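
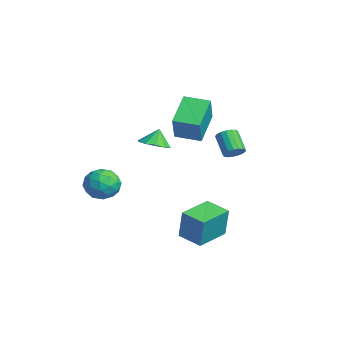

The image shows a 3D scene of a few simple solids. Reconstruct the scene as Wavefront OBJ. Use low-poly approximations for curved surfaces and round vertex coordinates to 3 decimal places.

v -0.94 -0.2 0.852
v -0.073 0.158 0.912
v -1.16 0.16 1.868
v -0.422 0.567 0.692
v -0.968 0.683 0.532
v -1.504 0.462 0.495
v -1.825 -0.013 0.594
v -1.807 -0.559 0.792
v -1.459 -0.968 1.013
v -0.912 -1.084 1.172
v -0.376 -0.862 1.209
v -0.056 -0.388 1.11
v 2.652 1.411 -3.746
v 3.002 1.48 -1.901
v 3.897 2.166 -4.011
v 4.247 2.236 -2.165
v 3.673 -0.316 -3.875
v 4.023 -0.246 -2.029
v 4.918 0.44 -4.139
v 5.268 0.509 -2.294
v 0.33 3.932 0.166
v 0.663 4.325 0.563
v -0.437 4.26 1.551
v -0.77 3.868 1.154
v 0.496 4.52 0.389
v -0.605 4.456 1.376
v 0.29 4.581 0.164
v -0.811 4.516 1.151
v 0.093 4.493 -0.061
v -1.007 4.429 0.926
v -0.049 4.277 -0.234
v -1.149 4.212 0.754
v -0.104 3.982 -0.315
v -1.205 3.917 0.673
v -0.06 3.675 -0.285
v -1.161 3.611 0.702
v 0.074 3.427 -0.153
v -1.027 3.363 0.835
v 0.266 3.295 0.053
v -0.835 3.231 1.04
v 0.473 3.309 0.285
v -0.628 3.245 1.272
v 0.648 3.466 0.49
v -0.453 3.401 1.477
v 0.749 3.729 0.62
v -0.351 3.665 1.607
v 0.755 4.039 0.647
v -0.346 3.975 1.634
v 0.444 0.492 1.921
v -0.944 1.574 3.049
v 1.273 1.731 1.754
v -0.115 2.812 2.882
v 1.395 0.068 3.498
v 0.007 1.149 4.626
v 2.224 1.306 3.331
v 0.836 2.388 4.459
v -0.97 -2.603 -0.819
v 0.061 -2.567 -1.214
v -1.381 -3.873 -2.006
v -0.35 -3.837 -2.401
v -0.54 -4.24 -1.391
v -0.286 -3.455 -0.657
v -1.034 -2.985 -2.563
v -0.78 -2.2 -1.829
v 0.021 -2.803 -2.292
v 0.326 -3.579 -1.568
v -1.646 -2.861 -1.652
v -1.341 -3.637 -0.928
v -0.419 -2.474 -0.912
v -0.901 -3.966 -2.308
v -1.013 -4.203 -1.714
v -0.408 -4.182 -1.946
v -0.622 -2.996 -0.585
v -0.017 -2.974 -0.817
v -0.37 -3.958 -0.921
v -1.303 -3.466 -2.403
v -0.698 -3.444 -2.635
v -0.912 -2.258 -1.274
v -0.307 -2.237 -1.506
v -0.95 -2.482 -2.299
v 0.164 -2.591 -1.778
v -0.078 -3.338 -2.476
v -0.479 -2.837 -2.571
v -0.33 -2.375 -2.139
v 0.343 -3.047 -1.352
v 0.102 -3.793 -2.05
v -0.01 -4.03 -1.456
v 0.139 -3.569 -1.025
v 0.32 -3.186 -1.986
v -1.422 -2.647 -1.17
v -1.663 -3.393 -1.868
v -1.459 -2.871 -2.195
v -1.31 -2.41 -1.764
v -1.242 -3.102 -0.744
v -1.484 -3.849 -1.442
v -0.99 -4.065 -1.081
v -0.841 -3.603 -0.649
v -1.64 -3.254 -1.234
f 2 1 4
f 2 4 3
f 4 1 5
f 4 5 3
f 5 1 6
f 5 6 3
f 6 1 7
f 6 7 3
f 7 1 8
f 7 8 3
f 8 1 9
f 8 9 3
f 9 1 10
f 9 10 3
f 10 1 11
f 10 11 3
f 11 1 12
f 11 12 3
f 12 1 2
f 12 2 3
f 14 16 13
f 17 14 13
f 13 16 15
f 15 17 13
f 14 20 16
f 18 14 17
f 18 20 14
f 16 20 15
f 19 17 15
f 15 20 19
f 19 18 17
f 20 18 19
f 22 21 25
f 22 25 23
f 23 25 26
f 23 26 24
f 25 21 27
f 25 27 26
f 26 27 28
f 26 28 24
f 27 21 29
f 27 29 28
f 28 29 30
f 28 30 24
f 29 21 31
f 29 31 30
f 30 31 32
f 30 32 24
f 31 21 33
f 31 33 32
f 32 33 34
f 32 34 24
f 33 21 35
f 33 35 34
f 34 35 36
f 34 36 24
f 35 21 37
f 35 37 36
f 36 37 38
f 36 38 24
f 37 21 39
f 37 39 38
f 38 39 40
f 38 40 24
f 39 21 41
f 39 41 40
f 40 41 42
f 40 42 24
f 41 21 43
f 41 43 42
f 42 43 44
f 42 44 24
f 43 21 45
f 43 45 44
f 44 45 46
f 44 46 24
f 45 21 47
f 45 47 46
f 46 47 48
f 46 48 24
f 47 21 22
f 47 22 48
f 48 22 23
f 48 23 24
f 50 52 49
f 53 50 49
f 49 52 51
f 51 53 49
f 50 56 52
f 54 50 53
f 54 56 50
f 52 56 51
f 55 53 51
f 51 56 55
f 55 54 53
f 56 54 55
f 57 94 73
f 94 68 97
f 73 97 62
f 94 97 73
f 57 73 69
f 73 62 74
f 69 74 58
f 73 74 69
f 57 69 78
f 69 58 79
f 78 79 64
f 69 79 78
f 57 78 90
f 78 64 93
f 90 93 67
f 78 93 90
f 57 90 94
f 90 67 98
f 94 98 68
f 90 98 94
f 58 74 85
f 74 62 88
f 85 88 66
f 74 88 85
f 62 97 75
f 97 68 96
f 75 96 61
f 97 96 75
f 68 98 95
f 98 67 91
f 95 91 59
f 98 91 95
f 67 93 92
f 93 64 80
f 92 80 63
f 93 80 92
f 64 79 84
f 79 58 81
f 84 81 65
f 79 81 84
f 60 86 72
f 86 66 87
f 72 87 61
f 86 87 72
f 60 72 70
f 72 61 71
f 70 71 59
f 72 71 70
f 60 70 77
f 70 59 76
f 77 76 63
f 70 76 77
f 60 77 82
f 77 63 83
f 82 83 65
f 77 83 82
f 60 82 86
f 82 65 89
f 86 89 66
f 82 89 86
f 61 87 75
f 87 66 88
f 75 88 62
f 87 88 75
f 59 71 95
f 71 61 96
f 95 96 68
f 71 96 95
f 63 76 92
f 76 59 91
f 92 91 67
f 76 91 92
f 65 83 84
f 83 63 80
f 84 80 64
f 83 80 84
f 66 89 85
f 89 65 81
f 85 81 58
f 89 81 85



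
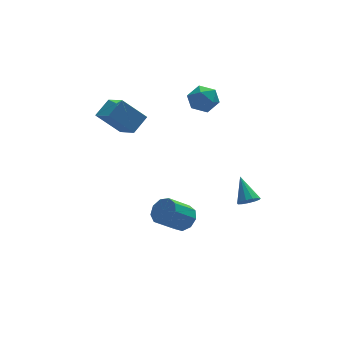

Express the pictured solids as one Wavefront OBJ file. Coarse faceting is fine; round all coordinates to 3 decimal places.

v 2.265 1.729 3.607
v 3.116 1.555 3.816
v 1.944 0.325 3.744
v 2.795 0.151 3.953
v 2.28 0.609 4.522
v 2.478 1.476 4.438
v 2.582 0.404 3.122
v 2.78 1.271 3.038
v 3.312 0.736 3.517
v 3.126 0.862 4.382
v 1.934 1.018 3.178
v 1.748 1.144 4.043
v 3.211 -4.184 -0.464
v 3.624 -3.894 -0.77
v 3.149 -3.036 0.544
v 3.331 -3.799 -0.895
v 3 -3.827 -0.884
v 2.736 -3.968 -0.739
v 2.623 -4.178 -0.508
v 2.696 -4.39 -0.262
v 2.933 -4.536 -0.081
v 3.259 -4.571 -0.021
v 3.569 -4.483 -0.103
v 3.765 -4.3 -0.299
v 3.786 -4.08 -0.547
v 0.759 -1.528 -3.094
v 1.17 -1.142 -2.513
v 0.012 -1.485 -1.465
v -0.399 -1.872 -2.046
v 0.831 -0.788 -2.772
v -0.328 -1.132 -1.724
v 0.458 -0.781 -3.182
v -0.7 -1.125 -2.134
v 0.227 -1.124 -3.551
v -0.932 -1.467 -2.503
v 0.244 -1.656 -3.706
v -0.915 -1.999 -2.658
v 0.503 -2.128 -3.575
v -0.656 -2.471 -2.526
v 0.881 -2.319 -3.218
v -0.278 -2.663 -2.17
v 1.203 -2.141 -2.804
v 0.044 -2.484 -1.756
v 1.317 -1.676 -2.526
v 0.158 -2.019 -1.477
v -1.557 1.681 1.665
v -1.214 0.372 2.379
v -2.723 2.044 2.89
v -2.38 0.736 3.605
v -0.72 2.244 2.295
v -0.377 0.936 3.01
v -1.886 2.608 3.521
v -1.543 1.299 4.235
f 1 12 6
f 1 6 2
f 1 2 8
f 1 8 11
f 1 11 12
f 2 6 10
f 6 12 5
f 12 11 3
f 11 8 7
f 8 2 9
f 4 10 5
f 4 5 3
f 4 3 7
f 4 7 9
f 4 9 10
f 5 10 6
f 3 5 12
f 7 3 11
f 9 7 8
f 10 9 2
f 14 13 16
f 14 16 15
f 16 13 17
f 16 17 15
f 17 13 18
f 17 18 15
f 18 13 19
f 18 19 15
f 19 13 20
f 19 20 15
f 20 13 21
f 20 21 15
f 21 13 22
f 21 22 15
f 22 13 23
f 22 23 15
f 23 13 24
f 23 24 15
f 24 13 25
f 24 25 15
f 25 13 14
f 25 14 15
f 27 26 30
f 27 30 28
f 28 30 31
f 28 31 29
f 30 26 32
f 30 32 31
f 31 32 33
f 31 33 29
f 32 26 34
f 32 34 33
f 33 34 35
f 33 35 29
f 34 26 36
f 34 36 35
f 35 36 37
f 35 37 29
f 36 26 38
f 36 38 37
f 37 38 39
f 37 39 29
f 38 26 40
f 38 40 39
f 39 40 41
f 39 41 29
f 40 26 42
f 40 42 41
f 41 42 43
f 41 43 29
f 42 26 44
f 42 44 43
f 43 44 45
f 43 45 29
f 44 26 27
f 44 27 45
f 45 27 28
f 45 28 29
f 47 49 46
f 50 47 46
f 46 49 48
f 48 50 46
f 47 53 49
f 51 47 50
f 51 53 47
f 49 53 48
f 52 50 48
f 48 53 52
f 52 51 50
f 53 51 52



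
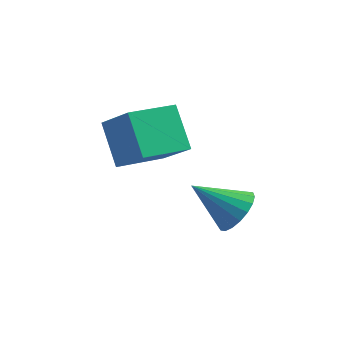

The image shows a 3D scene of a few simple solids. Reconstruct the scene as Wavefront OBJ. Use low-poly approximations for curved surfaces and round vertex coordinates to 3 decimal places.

v 3.382 3.064 -2.404
v 3.907 2.885 -1.787
v 2.058 2.796 -1.356
v 3.861 3.25 -1.752
v 3.719 3.578 -1.847
v 3.511 3.804 -2.052
v 3.278 3.884 -2.327
v 3.065 3.801 -2.617
v 2.915 3.572 -2.865
v 2.857 3.243 -3.022
v 2.903 2.878 -3.056
v 3.045 2.55 -2.962
v 3.253 2.324 -2.757
v 3.486 2.244 -2.482
v 3.699 2.327 -2.192
v 3.85 2.556 -1.944
v 0.029 1.987 -0.41
v -0.715 2.849 0.77
v 1.048 3.276 -0.71
v 0.304 4.138 0.471
v 1.056 1.422 0.649
v 0.312 2.284 1.83
v 2.075 2.711 0.35
v 1.331 3.573 1.53
f 2 1 4
f 2 4 3
f 4 1 5
f 4 5 3
f 5 1 6
f 5 6 3
f 6 1 7
f 6 7 3
f 7 1 8
f 7 8 3
f 8 1 9
f 8 9 3
f 9 1 10
f 9 10 3
f 10 1 11
f 10 11 3
f 11 1 12
f 11 12 3
f 12 1 13
f 12 13 3
f 13 1 14
f 13 14 3
f 14 1 15
f 14 15 3
f 15 1 16
f 15 16 3
f 16 1 2
f 16 2 3
f 18 20 17
f 21 18 17
f 17 20 19
f 19 21 17
f 18 24 20
f 22 18 21
f 22 24 18
f 20 24 19
f 23 21 19
f 19 24 23
f 23 22 21
f 24 22 23



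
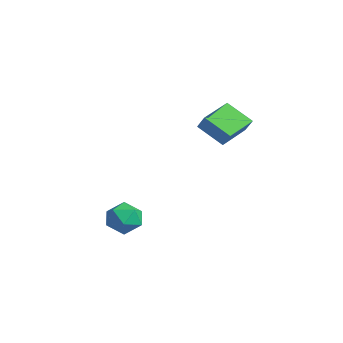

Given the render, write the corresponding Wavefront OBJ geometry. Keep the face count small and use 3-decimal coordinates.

v 3.828 -1.683 -1.304
v 4.484 -2.383 -0.779
v 3.256 -2.997 -2.341
v 3.912 -3.697 -1.816
v 3.046 -3.27 -1.303
v 3.399 -2.457 -0.662
v 4.341 -2.923 -2.458
v 4.694 -2.11 -1.817
v 4.801 -3.149 -1.492
v 4 -3.364 -0.778
v 3.74 -2.016 -2.342
v 2.939 -2.231 -1.628
v 3.611 3.036 2.384
v 2.373 2.209 3.396
v 2.841 4.774 2.863
v 1.604 3.947 3.875
v 4.276 3.093 3.245
v 3.039 2.266 4.257
v 3.507 4.831 3.724
v 2.269 4.004 4.736
f 1 12 6
f 1 6 2
f 1 2 8
f 1 8 11
f 1 11 12
f 2 6 10
f 6 12 5
f 12 11 3
f 11 8 7
f 8 2 9
f 4 10 5
f 4 5 3
f 4 3 7
f 4 7 9
f 4 9 10
f 5 10 6
f 3 5 12
f 7 3 11
f 9 7 8
f 10 9 2
f 14 16 13
f 17 14 13
f 13 16 15
f 15 17 13
f 14 20 16
f 18 14 17
f 18 20 14
f 16 20 15
f 19 17 15
f 15 20 19
f 19 18 17
f 20 18 19



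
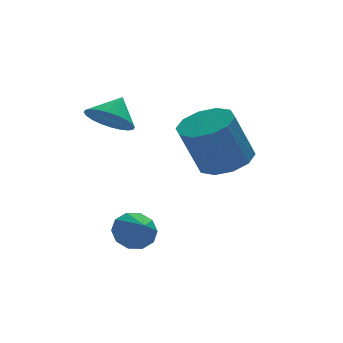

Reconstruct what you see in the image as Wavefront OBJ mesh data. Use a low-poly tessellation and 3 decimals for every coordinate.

v -3.988 -0.237 -3.873
v -3.279 0.016 -3.601
v -3.912 -1.103 -3.267
v -3.631 0.194 -3.302
v -4.119 0.208 -3.222
v -4.556 0.052 -3.39
v -4.777 -0.215 -3.744
v -4.696 -0.49 -4.146
v -4.345 -0.669 -4.445
v -3.857 -0.682 -4.525
v -3.419 -0.526 -4.356
v -3.199 -0.259 -4.003
v -3.744 3.312 -0.103
v -3.22 3.731 -0.776
v -3.096 3.828 0.723
v -3.487 3.983 -0.724
v -3.792 4.134 -0.578
v -4.091 4.159 -0.359
v -4.336 4.055 -0.102
v -4.492 3.839 0.156
v -4.533 3.542 0.374
v -4.455 3.21 0.519
v -4.268 2.894 0.57
v -4.002 2.641 0.518
v -3.696 2.491 0.372
v -3.398 2.466 0.153
v -3.153 2.569 -0.104
v -2.997 2.786 -0.362
v -2.955 3.083 -0.58
v -3.034 3.415 -0.725
v -0.062 1.705 -1.875
v 0.621 2.454 -1.532
v -0.194 2.324 0.377
v -0.878 1.575 0.035
v 0.074 2.758 -1.745
v -0.741 2.628 0.164
v -0.525 2.661 -2.007
v -1.34 2.531 -0.098
v -0.947 2.198 -2.219
v -1.763 2.068 -0.31
v -1.032 1.547 -2.299
v -1.847 1.417 -0.39
v -0.746 0.956 -2.217
v -1.561 0.826 -0.308
v -0.199 0.652 -2.004
v -1.014 0.522 -0.095
v 0.4 0.749 -1.742
v -0.415 0.619 0.167
v 0.823 1.212 -1.53
v 0.007 1.082 0.379
v 0.907 1.863 -1.45
v 0.092 1.733 0.459
f 2 1 4
f 2 4 3
f 4 1 5
f 4 5 3
f 5 1 6
f 5 6 3
f 6 1 7
f 6 7 3
f 7 1 8
f 7 8 3
f 8 1 9
f 8 9 3
f 9 1 10
f 9 10 3
f 10 1 11
f 10 11 3
f 11 1 12
f 11 12 3
f 12 1 2
f 12 2 3
f 14 13 16
f 14 16 15
f 16 13 17
f 16 17 15
f 17 13 18
f 17 18 15
f 18 13 19
f 18 19 15
f 19 13 20
f 19 20 15
f 20 13 21
f 20 21 15
f 21 13 22
f 21 22 15
f 22 13 23
f 22 23 15
f 23 13 24
f 23 24 15
f 24 13 25
f 24 25 15
f 25 13 26
f 25 26 15
f 26 13 27
f 26 27 15
f 27 13 28
f 27 28 15
f 28 13 29
f 28 29 15
f 29 13 30
f 29 30 15
f 30 13 14
f 30 14 15
f 32 31 35
f 32 35 33
f 33 35 36
f 33 36 34
f 35 31 37
f 35 37 36
f 36 37 38
f 36 38 34
f 37 31 39
f 37 39 38
f 38 39 40
f 38 40 34
f 39 31 41
f 39 41 40
f 40 41 42
f 40 42 34
f 41 31 43
f 41 43 42
f 42 43 44
f 42 44 34
f 43 31 45
f 43 45 44
f 44 45 46
f 44 46 34
f 45 31 47
f 45 47 46
f 46 47 48
f 46 48 34
f 47 31 49
f 47 49 48
f 48 49 50
f 48 50 34
f 49 31 51
f 49 51 50
f 50 51 52
f 50 52 34
f 51 31 32
f 51 32 52
f 52 32 33
f 52 33 34



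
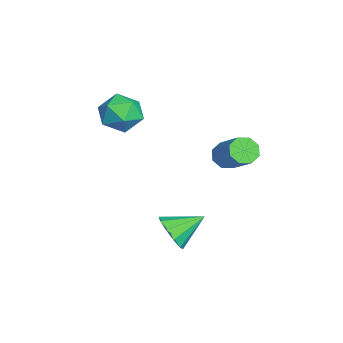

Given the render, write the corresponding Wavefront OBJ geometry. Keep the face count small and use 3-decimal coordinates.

v -4.673 -1.763 2.542
v -3.58 -1.54 2.022
v -4.36 -3.72 2.358
v -3.267 -3.497 1.838
v -3.443 -3.25 3.031
v -3.637 -2.041 3.144
v -4.303 -3.219 1.236
v -4.497 -2.01 1.349
v -3.352 -2.439 1.215
v -2.82 -2.459 2.324
v -5.12 -2.801 2.056
v -4.588 -2.821 3.165
v 1.635 -0.351 -2.425
v 2.366 -0.58 -1.692
v 1.265 1.191 -1.575
v 2.659 -0.245 -2.172
v 2.562 0.05 -2.749
v 2.11 0.191 -3.202
v 1.477 0.125 -3.359
v 0.905 -0.123 -3.158
v 0.612 -0.458 -2.678
v 0.709 -0.753 -2.101
v 1.161 -0.894 -1.648
v 1.794 -0.828 -1.491
v 0.179 2.213 1.821
v 0.722 1.954 1.339
v 2.163 2.669 2.577
v 1.621 2.927 3.059
v 0.554 2.506 1.215
v 1.996 3.22 2.454
v 0.168 2.885 1.446
v 1.609 3.6 2.685
v -0.212 2.871 1.897
v 1.229 3.586 3.135
v -0.363 2.471 2.303
v 1.078 3.186 3.541
v -0.196 1.92 2.426
v 1.246 2.634 3.665
v 0.191 1.54 2.195
v 1.632 2.255 3.434
v 0.571 1.554 1.745
v 2.012 2.269 2.983
f 1 12 6
f 1 6 2
f 1 2 8
f 1 8 11
f 1 11 12
f 2 6 10
f 6 12 5
f 12 11 3
f 11 8 7
f 8 2 9
f 4 10 5
f 4 5 3
f 4 3 7
f 4 7 9
f 4 9 10
f 5 10 6
f 3 5 12
f 7 3 11
f 9 7 8
f 10 9 2
f 14 13 16
f 14 16 15
f 16 13 17
f 16 17 15
f 17 13 18
f 17 18 15
f 18 13 19
f 18 19 15
f 19 13 20
f 19 20 15
f 20 13 21
f 20 21 15
f 21 13 22
f 21 22 15
f 22 13 23
f 22 23 15
f 23 13 24
f 23 24 15
f 24 13 14
f 24 14 15
f 26 25 29
f 26 29 27
f 27 29 30
f 27 30 28
f 29 25 31
f 29 31 30
f 30 31 32
f 30 32 28
f 31 25 33
f 31 33 32
f 32 33 34
f 32 34 28
f 33 25 35
f 33 35 34
f 34 35 36
f 34 36 28
f 35 25 37
f 35 37 36
f 36 37 38
f 36 38 28
f 37 25 39
f 37 39 38
f 38 39 40
f 38 40 28
f 39 25 41
f 39 41 40
f 40 41 42
f 40 42 28
f 41 25 26
f 41 26 42
f 42 26 27
f 42 27 28



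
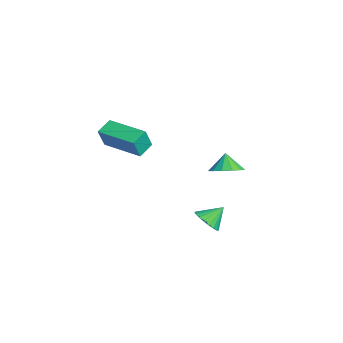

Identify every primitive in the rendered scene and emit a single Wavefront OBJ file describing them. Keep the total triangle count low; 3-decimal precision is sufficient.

v 3.394 0.544 -3.787
v 3.998 0.227 -3.349
v 3.286 1.436 -2.993
v 4.163 0.433 -3.558
v 4.196 0.658 -3.807
v 4.09 0.863 -4.052
v 3.863 1.013 -4.251
v 3.556 1.082 -4.37
v 3.22 1.058 -4.389
v 2.915 0.944 -4.303
v 2.692 0.762 -4.128
v 2.591 0.542 -3.894
v 2.629 0.322 -3.642
v 2.799 0.14 -3.415
v 3.071 0.028 -3.252
v 3.4 0.006 -3.182
v 3.728 0.076 -3.216
v 3.072 -4.373 2.235
v 3.35 -4.745 3.33
v 2.545 -3.675 2.605
v 2.823 -4.047 3.701
v 4.797 -3.073 2.239
v 5.075 -3.445 3.335
v 4.27 -2.375 2.61
v 4.548 -2.747 3.705
v 0.381 2.432 -2.274
v 1.053 2.981 -1.939
v -0.161 2.528 -1.346
v 0.707 3.297 -2.174
v 0.258 3.339 -2.44
v -0.152 3.093 -2.654
v -0.393 2.637 -2.748
v -0.388 2.116 -2.691
v -0.139 1.695 -2.502
v 0.275 1.509 -2.241
v 0.723 1.615 -1.99
v 1.062 1.981 -1.83
v 1.185 2.49 -1.811
f 2 1 4
f 2 4 3
f 4 1 5
f 4 5 3
f 5 1 6
f 5 6 3
f 6 1 7
f 6 7 3
f 7 1 8
f 7 8 3
f 8 1 9
f 8 9 3
f 9 1 10
f 9 10 3
f 10 1 11
f 10 11 3
f 11 1 12
f 11 12 3
f 12 1 13
f 12 13 3
f 13 1 14
f 13 14 3
f 14 1 15
f 14 15 3
f 15 1 16
f 15 16 3
f 16 1 17
f 16 17 3
f 17 1 2
f 17 2 3
f 19 21 18
f 22 19 18
f 18 21 20
f 20 22 18
f 19 25 21
f 23 19 22
f 23 25 19
f 21 25 20
f 24 22 20
f 20 25 24
f 24 23 22
f 25 23 24
f 27 26 29
f 27 29 28
f 29 26 30
f 29 30 28
f 30 26 31
f 30 31 28
f 31 26 32
f 31 32 28
f 32 26 33
f 32 33 28
f 33 26 34
f 33 34 28
f 34 26 35
f 34 35 28
f 35 26 36
f 35 36 28
f 36 26 37
f 36 37 28
f 37 26 38
f 37 38 28
f 38 26 27
f 38 27 28



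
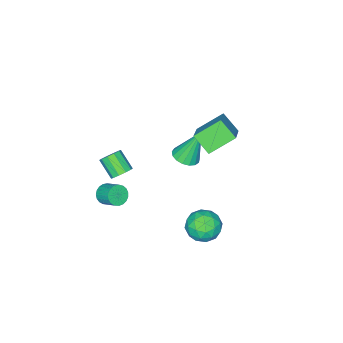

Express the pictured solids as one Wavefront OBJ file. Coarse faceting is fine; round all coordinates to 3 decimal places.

v 0.143 -2.221 0.321
v 0.585 -1.991 0.672
v 0.44 -2.928 1.47
v -0.003 -3.159 1.119
v 0.258 -1.843 0.785
v 0.112 -2.78 1.584
v -0.114 -1.84 0.722
v -0.259 -2.777 1.52
v -0.387 -1.982 0.505
v -0.533 -2.92 1.303
v -0.458 -2.216 0.217
v -0.604 -3.153 1.016
v -0.3 -2.452 -0.03
v -0.445 -3.389 0.768
v 0.028 -2.6 -0.144
v -0.118 -3.537 0.655
v 0.399 -2.603 -0.08
v 0.254 -3.54 0.718
v 0.673 -2.46 0.137
v 0.527 -3.398 0.935
v 0.744 -2.227 0.424
v 0.598 -3.164 1.223
v -1.002 3.302 -0.79
v -0.017 3.232 -0.843
v -1.143 1.928 -1.597
v -0.158 1.858 -1.65
v -0.615 1.75 -0.781
v -0.528 2.599 -0.282
v -0.632 2.561 -2.158
v -0.545 3.41 -1.659
v 0.211 2.774 -1.689
v 0.222 2.273 -0.837
v -1.382 2.887 -1.603
v -1.371 2.386 -0.751
v -0.497 3.387 -0.745
v -0.663 1.773 -1.695
v -0.932 1.709 -1.183
v -0.353 1.668 -1.215
v -0.797 3.015 -0.416
v -0.218 2.974 -0.447
v -0.57 2.103 -0.41
v -0.942 2.186 -1.993
v -0.363 2.145 -2.024
v -0.807 3.492 -1.225
v -0.228 3.451 -1.257
v -0.59 3.057 -2.03
v 0.216 3.077 -1.274
v 0.133 2.27 -1.749
v -0.146 2.683 -2.047
v -0.094 3.182 -1.754
v 0.222 2.782 -0.774
v 0.139 1.975 -1.248
v -0.13 1.911 -0.737
v -0.078 2.41 -0.444
v 0.356 2.513 -1.271
v -1.299 3.185 -1.192
v -1.382 2.378 -1.666
v -1.082 2.75 -1.996
v -1.03 3.249 -1.703
v -1.293 2.89 -0.691
v -1.376 2.083 -1.166
v -1.066 1.978 -0.686
v -1.014 2.477 -0.393
v -1.516 2.647 -1.169
v -4.373 0.515 3.784
v -3.049 1.466 4.835
v -4.408 1.478 2.956
v -3.084 2.429 4.007
v -3.176 -0.189 2.913
v -1.852 0.762 3.964
v -3.211 0.774 2.085
v -1.887 1.725 3.136
v -3.613 -1.299 -0.454
v -3.221 -1.901 -0.177
v -4.207 -0.781 1.514
v -2.974 -1.627 -0.175
v -2.874 -1.278 -0.236
v -2.943 -0.934 -0.348
v -3.166 -0.673 -0.484
v -3.49 -0.556 -0.613
v -3.843 -0.609 -0.705
v -4.143 -0.82 -0.74
v -4.321 -1.141 -0.71
v -4.338 -1.498 -0.621
v -4.188 -1.81 -0.493
v -3.906 -2.004 -0.357
v -3.557 -2.037 -0.243
v -0.364 -3.882 -3.016
v -0.117 -3.583 -3.512
v -0.048 -2.659 -2.92
v -0.296 -2.958 -2.424
v -0.374 -3.542 -3.546
v -0.305 -2.618 -2.954
v -0.629 -3.56 -3.489
v -0.56 -2.636 -2.897
v -0.838 -3.634 -3.349
v -0.769 -2.709 -2.757
v -0.965 -3.75 -3.152
v -0.896 -2.826 -2.56
v -0.989 -3.89 -2.932
v -0.92 -2.965 -2.34
v -0.904 -4.028 -2.726
v -0.835 -3.103 -2.134
v -0.727 -4.141 -2.57
v -0.658 -3.216 -1.978
v -0.486 -4.209 -2.491
v -0.417 -3.284 -1.899
v -0.225 -4.221 -2.503
v -0.156 -3.296 -1.911
v 0.013 -4.174 -2.604
v 0.081 -3.249 -2.012
v 0.185 -4.077 -2.776
v 0.254 -3.152 -2.184
v 0.262 -3.946 -2.989
v 0.331 -3.021 -2.398
v 0.231 -3.804 -3.207
v 0.3 -2.879 -2.616
v 0.097 -3.676 -3.392
v 0.166 -2.751 -2.8
f 2 1 5
f 2 5 3
f 3 5 6
f 3 6 4
f 5 1 7
f 5 7 6
f 6 7 8
f 6 8 4
f 7 1 9
f 7 9 8
f 8 9 10
f 8 10 4
f 9 1 11
f 9 11 10
f 10 11 12
f 10 12 4
f 11 1 13
f 11 13 12
f 12 13 14
f 12 14 4
f 13 1 15
f 13 15 14
f 14 15 16
f 14 16 4
f 15 1 17
f 15 17 16
f 16 17 18
f 16 18 4
f 17 1 19
f 17 19 18
f 18 19 20
f 18 20 4
f 19 1 21
f 19 21 20
f 20 21 22
f 20 22 4
f 21 1 2
f 21 2 22
f 22 2 3
f 22 3 4
f 23 60 39
f 60 34 63
f 39 63 28
f 60 63 39
f 23 39 35
f 39 28 40
f 35 40 24
f 39 40 35
f 23 35 44
f 35 24 45
f 44 45 30
f 35 45 44
f 23 44 56
f 44 30 59
f 56 59 33
f 44 59 56
f 23 56 60
f 56 33 64
f 60 64 34
f 56 64 60
f 24 40 51
f 40 28 54
f 51 54 32
f 40 54 51
f 28 63 41
f 63 34 62
f 41 62 27
f 63 62 41
f 34 64 61
f 64 33 57
f 61 57 25
f 64 57 61
f 33 59 58
f 59 30 46
f 58 46 29
f 59 46 58
f 30 45 50
f 45 24 47
f 50 47 31
f 45 47 50
f 26 52 38
f 52 32 53
f 38 53 27
f 52 53 38
f 26 38 36
f 38 27 37
f 36 37 25
f 38 37 36
f 26 36 43
f 36 25 42
f 43 42 29
f 36 42 43
f 26 43 48
f 43 29 49
f 48 49 31
f 43 49 48
f 26 48 52
f 48 31 55
f 52 55 32
f 48 55 52
f 27 53 41
f 53 32 54
f 41 54 28
f 53 54 41
f 25 37 61
f 37 27 62
f 61 62 34
f 37 62 61
f 29 42 58
f 42 25 57
f 58 57 33
f 42 57 58
f 31 49 50
f 49 29 46
f 50 46 30
f 49 46 50
f 32 55 51
f 55 31 47
f 51 47 24
f 55 47 51
f 66 68 65
f 69 66 65
f 65 68 67
f 67 69 65
f 66 72 68
f 70 66 69
f 70 72 66
f 68 72 67
f 71 69 67
f 67 72 71
f 71 70 69
f 72 70 71
f 74 73 76
f 74 76 75
f 76 73 77
f 76 77 75
f 77 73 78
f 77 78 75
f 78 73 79
f 78 79 75
f 79 73 80
f 79 80 75
f 80 73 81
f 80 81 75
f 81 73 82
f 81 82 75
f 82 73 83
f 82 83 75
f 83 73 84
f 83 84 75
f 84 73 85
f 84 85 75
f 85 73 86
f 85 86 75
f 86 73 87
f 86 87 75
f 87 73 74
f 87 74 75
f 89 88 92
f 89 92 90
f 90 92 93
f 90 93 91
f 92 88 94
f 92 94 93
f 93 94 95
f 93 95 91
f 94 88 96
f 94 96 95
f 95 96 97
f 95 97 91
f 96 88 98
f 96 98 97
f 97 98 99
f 97 99 91
f 98 88 100
f 98 100 99
f 99 100 101
f 99 101 91
f 100 88 102
f 100 102 101
f 101 102 103
f 101 103 91
f 102 88 104
f 102 104 103
f 103 104 105
f 103 105 91
f 104 88 106
f 104 106 105
f 105 106 107
f 105 107 91
f 106 88 108
f 106 108 107
f 107 108 109
f 107 109 91
f 108 88 110
f 108 110 109
f 109 110 111
f 109 111 91
f 110 88 112
f 110 112 111
f 111 112 113
f 111 113 91
f 112 88 114
f 112 114 113
f 113 114 115
f 113 115 91
f 114 88 116
f 114 116 115
f 115 116 117
f 115 117 91
f 116 88 118
f 116 118 117
f 117 118 119
f 117 119 91
f 118 88 89
f 118 89 119
f 119 89 90
f 119 90 91



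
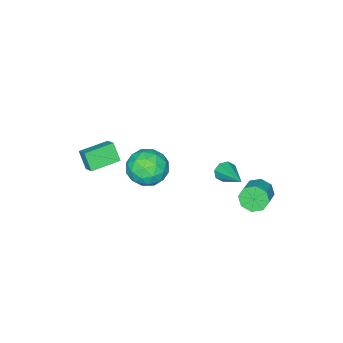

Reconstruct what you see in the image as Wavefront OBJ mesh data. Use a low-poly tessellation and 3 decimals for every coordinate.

v 2.079 -2.877 -0.873
v 1.936 -3.468 0.067
v 2.352 -2.214 -0.416
v 2.209 -2.805 0.525
v 3.571 -3.415 -0.985
v 3.428 -4.006 -0.044
v 3.844 -2.752 -0.527
v 3.701 -3.343 0.413
v 3.619 1.214 0.849
v 4.249 0.963 1.733
v 2.371 0.037 1.407
v 3.001 -0.214 2.291
v 2.52 0.789 2.215
v 3.292 1.516 1.871
v 3.328 -0.516 1.269
v 4.1 0.211 0.925
v 4.07 -0.106 1.993
v 3.571 0.701 2.578
v 3.049 0.299 0.562
v 2.55 1.106 1.147
v 4.044 1.192 1.243
v 2.576 -0.192 1.897
v 2.294 0.398 1.853
v 2.664 0.25 2.373
v 3.481 1.517 1.323
v 3.851 1.369 1.843
v 2.835 1.267 2.126
v 2.769 -0.369 1.297
v 3.139 -0.517 1.817
v 3.956 0.75 0.767
v 4.326 0.602 1.287
v 3.785 -0.267 1.014
v 4.309 0.416 1.915
v 3.575 -0.276 2.242
v 3.768 -0.453 1.641
v 4.221 -0.026 1.439
v 4.015 0.89 2.258
v 3.282 0.199 2.586
v 2.999 0.788 2.542
v 3.452 1.215 2.339
v 3.91 0.262 2.411
v 3.338 0.801 0.554
v 2.605 0.11 0.882
v 3.168 -0.215 0.801
v 3.621 0.212 0.598
v 3.045 1.276 0.898
v 2.311 0.584 1.225
v 2.399 1.026 1.701
v 2.852 1.453 1.499
v 2.71 0.738 0.729
v -1.047 1.681 -1.236
v -0.73 1.798 -1.744
v -0.293 3.339 -0.384
v -1.154 1.994 -1.749
v -1.515 2.006 -1.453
v -1.602 1.828 -1.03
v -1.364 1.564 -0.728
v -0.94 1.369 -0.723
v -0.578 1.357 -1.019
v -0.491 1.535 -1.441
v -2.165 2.948 -2.885
v -1.686 2.549 -3.371
v -0.597 3.113 -2.761
v -1.075 3.512 -2.275
v -1.842 3.089 -3.592
v -0.753 3.654 -2.982
v -2.187 3.547 -3.399
v -1.098 4.111 -2.789
v -2.519 3.654 -2.905
v -1.43 4.218 -2.295
v -2.643 3.347 -2.399
v -1.554 3.911 -1.789
v -2.487 2.806 -2.178
v -1.398 3.371 -1.568
v -2.142 2.349 -2.371
v -1.053 2.913 -1.761
v -1.81 2.242 -2.865
v -0.721 2.806 -2.255
f 2 4 1
f 5 2 1
f 1 4 3
f 3 5 1
f 2 8 4
f 6 2 5
f 6 8 2
f 4 8 3
f 7 5 3
f 3 8 7
f 7 6 5
f 8 6 7
f 9 46 25
f 46 20 49
f 25 49 14
f 46 49 25
f 9 25 21
f 25 14 26
f 21 26 10
f 25 26 21
f 9 21 30
f 21 10 31
f 30 31 16
f 21 31 30
f 9 30 42
f 30 16 45
f 42 45 19
f 30 45 42
f 9 42 46
f 42 19 50
f 46 50 20
f 42 50 46
f 10 26 37
f 26 14 40
f 37 40 18
f 26 40 37
f 14 49 27
f 49 20 48
f 27 48 13
f 49 48 27
f 20 50 47
f 50 19 43
f 47 43 11
f 50 43 47
f 19 45 44
f 45 16 32
f 44 32 15
f 45 32 44
f 16 31 36
f 31 10 33
f 36 33 17
f 31 33 36
f 12 38 24
f 38 18 39
f 24 39 13
f 38 39 24
f 12 24 22
f 24 13 23
f 22 23 11
f 24 23 22
f 12 22 29
f 22 11 28
f 29 28 15
f 22 28 29
f 12 29 34
f 29 15 35
f 34 35 17
f 29 35 34
f 12 34 38
f 34 17 41
f 38 41 18
f 34 41 38
f 13 39 27
f 39 18 40
f 27 40 14
f 39 40 27
f 11 23 47
f 23 13 48
f 47 48 20
f 23 48 47
f 15 28 44
f 28 11 43
f 44 43 19
f 28 43 44
f 17 35 36
f 35 15 32
f 36 32 16
f 35 32 36
f 18 41 37
f 41 17 33
f 37 33 10
f 41 33 37
f 52 51 54
f 52 54 53
f 54 51 55
f 54 55 53
f 55 51 56
f 55 56 53
f 56 51 57
f 56 57 53
f 57 51 58
f 57 58 53
f 58 51 59
f 58 59 53
f 59 51 60
f 59 60 53
f 60 51 52
f 60 52 53
f 62 61 65
f 62 65 63
f 63 65 66
f 63 66 64
f 65 61 67
f 65 67 66
f 66 67 68
f 66 68 64
f 67 61 69
f 67 69 68
f 68 69 70
f 68 70 64
f 69 61 71
f 69 71 70
f 70 71 72
f 70 72 64
f 71 61 73
f 71 73 72
f 72 73 74
f 72 74 64
f 73 61 75
f 73 75 74
f 74 75 76
f 74 76 64
f 75 61 77
f 75 77 76
f 76 77 78
f 76 78 64
f 77 61 62
f 77 62 78
f 78 62 63
f 78 63 64



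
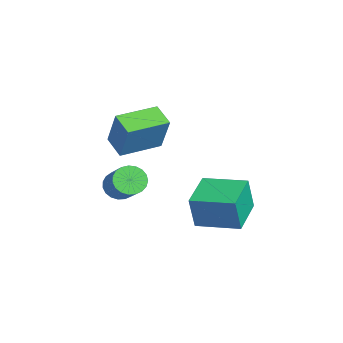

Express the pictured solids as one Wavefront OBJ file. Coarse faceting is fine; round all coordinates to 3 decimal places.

v -0.597 -3.962 -0.258
v -0.076 -4.109 -0.834
v 1.338 -3.785 0.363
v 0.817 -3.638 0.938
v -0.123 -3.785 -0.865
v 1.29 -3.461 0.331
v -0.252 -3.492 -0.792
v 1.161 -3.168 0.404
v -0.441 -3.281 -0.627
v 0.972 -2.957 0.57
v -0.657 -3.187 -0.397
v 0.757 -2.863 0.799
v -0.862 -3.227 -0.144
v 0.551 -2.903 1.053
v -1.021 -3.394 0.09
v 0.392 -3.07 1.286
v -1.107 -3.659 0.263
v 0.306 -3.335 1.46
v -1.105 -3.977 0.346
v 0.308 -3.653 1.543
v -1.015 -4.292 0.325
v 0.399 -3.968 1.522
v -0.852 -4.55 0.203
v 0.561 -4.226 1.399
v -0.646 -4.707 0.001
v 0.768 -4.383 1.198
v -0.43 -4.734 -0.246
v 0.983 -4.41 0.951
v -0.244 -4.628 -0.495
v 1.169 -4.304 0.702
v -0.118 -4.407 -0.703
v 1.295 -4.083 0.494
v 1.237 -0.294 -0.507
v 1.331 -0.574 1.147
v 2.138 1.54 -0.248
v 2.233 1.26 1.406
v 2.987 -1.12 -0.746
v 3.082 -1.4 0.908
v 3.889 0.714 -0.487
v 3.983 0.434 1.167
v -2.453 -4.323 1.613
v -1.723 -4.016 3.514
v -3.28 -2.393 1.619
v -2.55 -2.085 3.52
v -1.41 -3.875 1.14
v -0.68 -3.567 3.041
v -2.237 -1.944 1.146
v -1.507 -1.637 3.047
f 2 1 5
f 2 5 3
f 3 5 6
f 3 6 4
f 5 1 7
f 5 7 6
f 6 7 8
f 6 8 4
f 7 1 9
f 7 9 8
f 8 9 10
f 8 10 4
f 9 1 11
f 9 11 10
f 10 11 12
f 10 12 4
f 11 1 13
f 11 13 12
f 12 13 14
f 12 14 4
f 13 1 15
f 13 15 14
f 14 15 16
f 14 16 4
f 15 1 17
f 15 17 16
f 16 17 18
f 16 18 4
f 17 1 19
f 17 19 18
f 18 19 20
f 18 20 4
f 19 1 21
f 19 21 20
f 20 21 22
f 20 22 4
f 21 1 23
f 21 23 22
f 22 23 24
f 22 24 4
f 23 1 25
f 23 25 24
f 24 25 26
f 24 26 4
f 25 1 27
f 25 27 26
f 26 27 28
f 26 28 4
f 27 1 29
f 27 29 28
f 28 29 30
f 28 30 4
f 29 1 31
f 29 31 30
f 30 31 32
f 30 32 4
f 31 1 2
f 31 2 32
f 32 2 3
f 32 3 4
f 34 36 33
f 37 34 33
f 33 36 35
f 35 37 33
f 34 40 36
f 38 34 37
f 38 40 34
f 36 40 35
f 39 37 35
f 35 40 39
f 39 38 37
f 40 38 39
f 42 44 41
f 45 42 41
f 41 44 43
f 43 45 41
f 42 48 44
f 46 42 45
f 46 48 42
f 44 48 43
f 47 45 43
f 43 48 47
f 47 46 45
f 48 46 47



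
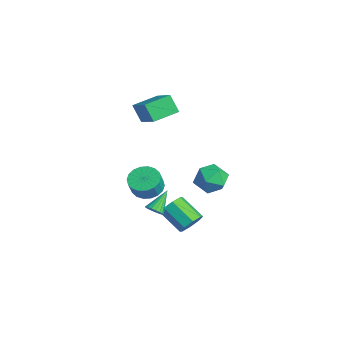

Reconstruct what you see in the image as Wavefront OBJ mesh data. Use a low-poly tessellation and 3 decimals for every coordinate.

v 3.78 -3.918 1.02
v 4.053 -4.174 1.437
v 3.2 -2.942 2
v 4.216 -4.002 1.361
v 4.293 -3.812 1.218
v 4.268 -3.644 1.036
v 4.147 -3.53 0.851
v 3.953 -3.493 0.699
v 3.725 -3.54 0.611
v 3.507 -3.662 0.603
v 3.344 -3.834 0.679
v 3.267 -4.024 0.821
v 3.292 -4.192 1.004
v 3.413 -4.306 1.189
v 3.607 -4.343 1.341
v 3.836 -4.296 1.429
v 1.768 -0.949 -2.239
v 2.02 -0.517 -1.578
v 0.723 -1.198 -0.639
v 0.472 -1.631 -1.301
v 1.598 -0.198 -1.93
v 0.301 -0.879 -0.991
v 1.276 -0.32 -2.464
v -0.021 -1.001 -1.525
v 1.242 -0.811 -2.866
v -0.055 -1.492 -1.927
v 1.517 -1.382 -2.901
v 0.22 -2.063 -1.962
v 1.939 -1.701 -2.549
v 0.642 -2.382 -1.61
v 2.261 -1.579 -2.015
v 0.964 -2.26 -1.076
v 2.295 -1.088 -1.613
v 0.998 -1.769 -0.674
v -4.755 -1.893 3.806
v -2.934 -1.841 4.891
v -4.978 -0.286 4.104
v -3.158 -0.234 5.189
v -4.122 -1.606 2.731
v -2.302 -1.554 3.816
v -4.346 0.001 3.029
v -2.525 0.053 4.114
v -1.536 1.916 -1.083
v -0.529 1.855 -1.554
v -1.031 0.705 0.154
v -0.024 0.644 -0.317
v -0.334 1.572 0.216
v -0.646 2.321 -0.549
v -0.914 0.239 -0.851
v -1.226 0.988 -1.616
v -0.144 0.818 -1.411
v 0.215 1.642 -0.752
v -1.775 0.918 -0.648
v -1.416 1.742 0.011
v -1.871 -2.114 -1.184
v -1.19 -2.637 -1.635
v -0.809 -3.01 -0.628
v -1.489 -2.486 -0.176
v -0.993 -2.259 -1.57
v -0.611 -2.632 -0.562
v -0.969 -1.852 -1.428
v -0.588 -2.225 -0.421
v -1.124 -1.497 -1.238
v -0.743 -1.869 -0.231
v -1.427 -1.264 -1.037
v -1.046 -1.636 -0.03
v -1.818 -1.199 -0.865
v -1.436 -1.572 0.142
v -2.219 -1.315 -0.757
v -1.837 -1.688 0.251
v -2.551 -1.59 -0.732
v -2.17 -1.963 0.275
v -2.749 -1.968 -0.798
v -2.367 -2.341 0.21
v -2.772 -2.375 -0.939
v -2.391 -2.748 0.068
v -2.617 -2.731 -1.129
v -2.236 -3.103 -0.122
v -2.314 -2.964 -1.33
v -1.933 -3.336 -0.323
v -1.924 -3.028 -1.502
v -1.542 -3.401 -0.495
v -1.523 -2.912 -1.611
v -1.141 -3.285 -0.603
f 2 1 4
f 2 4 3
f 4 1 5
f 4 5 3
f 5 1 6
f 5 6 3
f 6 1 7
f 6 7 3
f 7 1 8
f 7 8 3
f 8 1 9
f 8 9 3
f 9 1 10
f 9 10 3
f 10 1 11
f 10 11 3
f 11 1 12
f 11 12 3
f 12 1 13
f 12 13 3
f 13 1 14
f 13 14 3
f 14 1 15
f 14 15 3
f 15 1 16
f 15 16 3
f 16 1 2
f 16 2 3
f 18 17 21
f 18 21 19
f 19 21 22
f 19 22 20
f 21 17 23
f 21 23 22
f 22 23 24
f 22 24 20
f 23 17 25
f 23 25 24
f 24 25 26
f 24 26 20
f 25 17 27
f 25 27 26
f 26 27 28
f 26 28 20
f 27 17 29
f 27 29 28
f 28 29 30
f 28 30 20
f 29 17 31
f 29 31 30
f 30 31 32
f 30 32 20
f 31 17 33
f 31 33 32
f 32 33 34
f 32 34 20
f 33 17 18
f 33 18 34
f 34 18 19
f 34 19 20
f 36 38 35
f 39 36 35
f 35 38 37
f 37 39 35
f 36 42 38
f 40 36 39
f 40 42 36
f 38 42 37
f 41 39 37
f 37 42 41
f 41 40 39
f 42 40 41
f 43 54 48
f 43 48 44
f 43 44 50
f 43 50 53
f 43 53 54
f 44 48 52
f 48 54 47
f 54 53 45
f 53 50 49
f 50 44 51
f 46 52 47
f 46 47 45
f 46 45 49
f 46 49 51
f 46 51 52
f 47 52 48
f 45 47 54
f 49 45 53
f 51 49 50
f 52 51 44
f 56 55 59
f 56 59 57
f 57 59 60
f 57 60 58
f 59 55 61
f 59 61 60
f 60 61 62
f 60 62 58
f 61 55 63
f 61 63 62
f 62 63 64
f 62 64 58
f 63 55 65
f 63 65 64
f 64 65 66
f 64 66 58
f 65 55 67
f 65 67 66
f 66 67 68
f 66 68 58
f 67 55 69
f 67 69 68
f 68 69 70
f 68 70 58
f 69 55 71
f 69 71 70
f 70 71 72
f 70 72 58
f 71 55 73
f 71 73 72
f 72 73 74
f 72 74 58
f 73 55 75
f 73 75 74
f 74 75 76
f 74 76 58
f 75 55 77
f 75 77 76
f 76 77 78
f 76 78 58
f 77 55 79
f 77 79 78
f 78 79 80
f 78 80 58
f 79 55 81
f 79 81 80
f 80 81 82
f 80 82 58
f 81 55 83
f 81 83 82
f 82 83 84
f 82 84 58
f 83 55 56
f 83 56 84
f 84 56 57
f 84 57 58



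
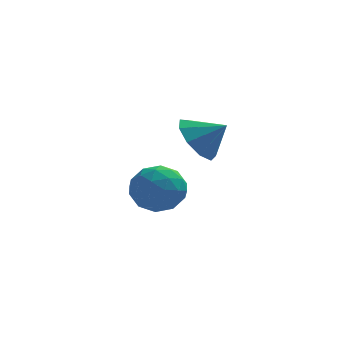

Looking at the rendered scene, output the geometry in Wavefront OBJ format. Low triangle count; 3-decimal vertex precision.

v 1.539 -2.527 1.639
v 2.032 -1.755 1.146
v 2.521 -2.693 2.361
v 1.669 -1.497 1.7
v 1.244 -1.72 2.225
v 0.958 -2.321 2.477
v 0.944 -3.018 2.336
v 1.208 -3.486 1.869
v 1.627 -3.504 1.295
v 2.005 -3.066 0.881
v 2.165 -2.375 0.823
v -0.922 1.563 -2.309
v -0.105 2.268 -2.663
v 0.345 0.292 -1.917
v 1.162 0.997 -2.271
v 0.588 1.225 -1.318
v -0.195 2.011 -1.56
v 0.435 0.549 -3.02
v -0.348 1.335 -3.262
v 0.733 1.641 -3.102
v 0.828 2.059 -2.051
v -0.588 0.501 -2.529
v -0.493 0.919 -1.478
v -0.625 2.028 -2.52
v 0.865 0.532 -2.06
v 0.528 0.667 -1.5
v 1.008 1.081 -1.708
v -0.677 1.876 -1.872
v -0.197 2.291 -2.08
v 0.21 1.678 -1.29
v 0.437 0.269 -2.5
v 0.917 0.684 -2.708
v -0.768 1.479 -2.872
v -0.288 1.893 -3.08
v 0.03 0.882 -3.29
v 0.348 2.073 -2.986
v 1.093 1.326 -2.756
v 0.666 1.063 -3.196
v 0.205 1.525 -3.338
v 0.404 2.319 -2.368
v 1.149 1.571 -2.138
v 0.812 1.706 -1.578
v 0.351 2.168 -1.72
v 0.897 1.95 -2.627
v -0.909 0.989 -2.442
v -0.164 0.241 -2.212
v -0.111 0.392 -2.86
v -0.572 0.854 -3.002
v -0.853 1.234 -1.824
v -0.108 0.487 -1.594
v 0.035 1.035 -1.242
v -0.426 1.497 -1.384
v -0.657 0.61 -1.953
f 2 1 4
f 2 4 3
f 4 1 5
f 4 5 3
f 5 1 6
f 5 6 3
f 6 1 7
f 6 7 3
f 7 1 8
f 7 8 3
f 8 1 9
f 8 9 3
f 9 1 10
f 9 10 3
f 10 1 11
f 10 11 3
f 11 1 2
f 11 2 3
f 12 49 28
f 49 23 52
f 28 52 17
f 49 52 28
f 12 28 24
f 28 17 29
f 24 29 13
f 28 29 24
f 12 24 33
f 24 13 34
f 33 34 19
f 24 34 33
f 12 33 45
f 33 19 48
f 45 48 22
f 33 48 45
f 12 45 49
f 45 22 53
f 49 53 23
f 45 53 49
f 13 29 40
f 29 17 43
f 40 43 21
f 29 43 40
f 17 52 30
f 52 23 51
f 30 51 16
f 52 51 30
f 23 53 50
f 53 22 46
f 50 46 14
f 53 46 50
f 22 48 47
f 48 19 35
f 47 35 18
f 48 35 47
f 19 34 39
f 34 13 36
f 39 36 20
f 34 36 39
f 15 41 27
f 41 21 42
f 27 42 16
f 41 42 27
f 15 27 25
f 27 16 26
f 25 26 14
f 27 26 25
f 15 25 32
f 25 14 31
f 32 31 18
f 25 31 32
f 15 32 37
f 32 18 38
f 37 38 20
f 32 38 37
f 15 37 41
f 37 20 44
f 41 44 21
f 37 44 41
f 16 42 30
f 42 21 43
f 30 43 17
f 42 43 30
f 14 26 50
f 26 16 51
f 50 51 23
f 26 51 50
f 18 31 47
f 31 14 46
f 47 46 22
f 31 46 47
f 20 38 39
f 38 18 35
f 39 35 19
f 38 35 39
f 21 44 40
f 44 20 36
f 40 36 13
f 44 36 40



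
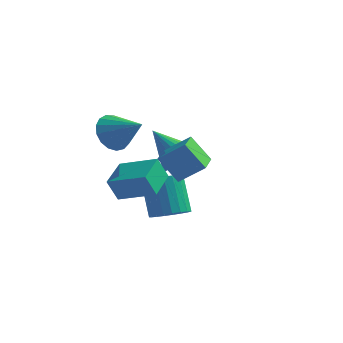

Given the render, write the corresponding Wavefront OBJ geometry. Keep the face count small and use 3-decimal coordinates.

v 1.651 1.128 -1.957
v 2.273 1.596 -1.912
v 1.671 2.26 -0.479
v 1.049 1.792 -0.523
v 2.065 1.777 -2.083
v 1.463 2.441 -0.65
v 1.785 1.845 -2.232
v 1.184 2.509 -0.799
v 1.482 1.79 -2.334
v 0.881 2.453 -0.901
v 1.208 1.62 -2.37
v 0.607 2.283 -0.937
v 1.011 1.365 -2.335
v 0.409 2.028 -0.902
v 0.924 1.069 -2.234
v 0.323 1.733 -0.801
v 0.963 0.783 -2.085
v 0.362 1.447 -0.652
v 1.121 0.557 -1.915
v 0.519 1.221 -0.481
v 1.37 0.43 -1.751
v 0.769 1.094 -0.318
v 1.668 0.423 -1.623
v 1.067 1.087 -0.19
v 1.963 0.539 -1.552
v 1.362 1.202 -0.119
v 2.204 0.756 -1.552
v 1.602 1.42 -0.119
v 2.349 1.038 -1.621
v 1.748 1.701 -0.188
v 2.374 1.335 -1.749
v 1.772 1.998 -0.316
v 1.412 2.788 0.046
v 2.002 2.401 0.589
v 0.228 2.792 1.334
v 2.067 2.761 0.648
v 2.019 3.125 0.603
v 1.866 3.431 0.462
v 1.635 3.626 0.249
v 1.365 3.676 0
v 1.103 3.573 -0.24
v 0.895 3.334 -0.431
v 0.776 3 -0.539
v 0.767 2.631 -0.547
v 0.87 2.288 -0.452
v 1.066 2.032 -0.27
v 1.322 1.907 -0.035
v 1.594 1.934 0.215
v 1.834 2.109 0.436
v 0.779 -1.446 -0.15
v 0.459 -1.668 0.749
v 0.67 -0.141 0.133
v 0.351 -0.362 1.032
v 2.229 -1.438 0.368
v 1.91 -1.659 1.267
v 2.121 -0.132 0.651
v 1.801 -0.354 1.55
v 0.422 -1.007 2.858
v 0.856 -0.654 2.259
v 1.638 -1.273 3.582
v 0.775 -0.358 2.503
v 0.614 -0.21 2.829
v 0.408 -0.245 3.162
v 0.206 -0.455 3.425
v 0.053 -0.791 3.558
v -0.015 -1.176 3.531
v 0.016 -1.523 3.35
v 0.141 -1.751 3.056
v 0.33 -1.809 2.717
v 0.54 -1.683 2.41
v 0.723 -1.402 2.206
v 0.837 -1.031 2.152
v 3.059 -1.486 1.179
v 2.303 -1.501 2.15
v 2.713 -0.12 0.932
v 1.957 -0.136 1.902
v 3.923 -1.144 1.858
v 3.167 -1.16 2.828
v 3.577 0.221 1.61
v 2.821 0.206 2.581
f 2 1 5
f 2 5 3
f 3 5 6
f 3 6 4
f 5 1 7
f 5 7 6
f 6 7 8
f 6 8 4
f 7 1 9
f 7 9 8
f 8 9 10
f 8 10 4
f 9 1 11
f 9 11 10
f 10 11 12
f 10 12 4
f 11 1 13
f 11 13 12
f 12 13 14
f 12 14 4
f 13 1 15
f 13 15 14
f 14 15 16
f 14 16 4
f 15 1 17
f 15 17 16
f 16 17 18
f 16 18 4
f 17 1 19
f 17 19 18
f 18 19 20
f 18 20 4
f 19 1 21
f 19 21 20
f 20 21 22
f 20 22 4
f 21 1 23
f 21 23 22
f 22 23 24
f 22 24 4
f 23 1 25
f 23 25 24
f 24 25 26
f 24 26 4
f 25 1 27
f 25 27 26
f 26 27 28
f 26 28 4
f 27 1 29
f 27 29 28
f 28 29 30
f 28 30 4
f 29 1 31
f 29 31 30
f 30 31 32
f 30 32 4
f 31 1 2
f 31 2 32
f 32 2 3
f 32 3 4
f 34 33 36
f 34 36 35
f 36 33 37
f 36 37 35
f 37 33 38
f 37 38 35
f 38 33 39
f 38 39 35
f 39 33 40
f 39 40 35
f 40 33 41
f 40 41 35
f 41 33 42
f 41 42 35
f 42 33 43
f 42 43 35
f 43 33 44
f 43 44 35
f 44 33 45
f 44 45 35
f 45 33 46
f 45 46 35
f 46 33 47
f 46 47 35
f 47 33 48
f 47 48 35
f 48 33 49
f 48 49 35
f 49 33 34
f 49 34 35
f 51 53 50
f 54 51 50
f 50 53 52
f 52 54 50
f 51 57 53
f 55 51 54
f 55 57 51
f 53 57 52
f 56 54 52
f 52 57 56
f 56 55 54
f 57 55 56
f 59 58 61
f 59 61 60
f 61 58 62
f 61 62 60
f 62 58 63
f 62 63 60
f 63 58 64
f 63 64 60
f 64 58 65
f 64 65 60
f 65 58 66
f 65 66 60
f 66 58 67
f 66 67 60
f 67 58 68
f 67 68 60
f 68 58 69
f 68 69 60
f 69 58 70
f 69 70 60
f 70 58 71
f 70 71 60
f 71 58 72
f 71 72 60
f 72 58 59
f 72 59 60
f 74 76 73
f 77 74 73
f 73 76 75
f 75 77 73
f 74 80 76
f 78 74 77
f 78 80 74
f 76 80 75
f 79 77 75
f 75 80 79
f 79 78 77
f 80 78 79



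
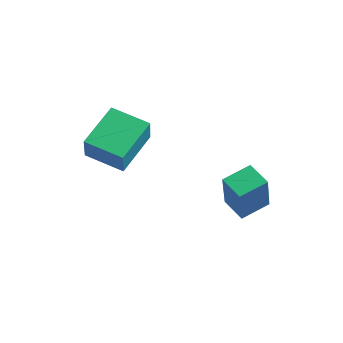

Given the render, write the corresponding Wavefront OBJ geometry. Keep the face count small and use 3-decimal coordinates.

v -3.478 -3.956 -0.348
v -3.006 -4.383 0.831
v -3.925 -2.255 0.448
v -3.453 -2.682 1.627
v -2.027 -3.398 -0.727
v -1.555 -3.825 0.452
v -2.474 -1.697 0.069
v -2.002 -2.124 1.248
v -0.819 0.52 -3.78
v -0.316 -0.122 -1.921
v -0.568 1.706 -3.438
v -0.065 1.064 -1.58
v 0.205 0.396 -4.1
v 0.708 -0.246 -2.242
v 0.456 1.582 -3.759
v 0.959 0.94 -1.9
f 2 4 1
f 5 2 1
f 1 4 3
f 3 5 1
f 2 8 4
f 6 2 5
f 6 8 2
f 4 8 3
f 7 5 3
f 3 8 7
f 7 6 5
f 8 6 7
f 10 12 9
f 13 10 9
f 9 12 11
f 11 13 9
f 10 16 12
f 14 10 13
f 14 16 10
f 12 16 11
f 15 13 11
f 11 16 15
f 15 14 13
f 16 14 15



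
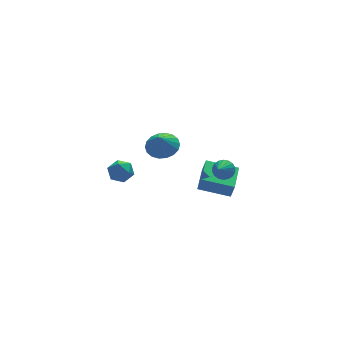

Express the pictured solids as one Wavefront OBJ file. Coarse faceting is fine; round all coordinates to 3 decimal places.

v -0.567 1.079 3.411
v 0.211 1.423 3.811
v -0.933 0.721 4.429
v -0.054 1.746 3.83
v -0.421 1.937 3.766
v -0.816 1.959 3.631
v -1.162 1.806 3.453
v -1.391 1.509 3.266
v -1.456 1.127 3.108
v -1.345 0.736 3.01
v -1.08 0.413 2.992
v -0.714 0.221 3.056
v -0.318 0.2 3.19
v 0.028 0.353 3.369
v 0.256 0.65 3.555
v 0.322 1.032 3.713
v 2.347 2.811 -2.374
v 2.481 2.605 -1.467
v 3.402 4.39 -2.173
v 3.537 4.184 -1.265
v 3.923 1.816 -2.835
v 4.058 1.61 -1.927
v 4.979 3.395 -2.633
v 5.113 3.189 -1.726
v -3.976 0.544 3.07
v -3.519 0.891 2.545
v -3.181 -0.431 3.115
v -2.724 -0.084 2.59
v -2.785 0.21 3.308
v -3.277 0.813 3.28
v -3.423 -0.353 2.38
v -3.915 0.25 2.352
v -3.178 0.337 2.118
v -2.783 0.686 2.692
v -3.917 -0.226 2.968
v -3.522 0.123 3.542
v 2.473 -0.147 1.307
v 2.917 -0.622 1.306
v 1.807 -0.773 1.973
v 2.995 -0.461 1.534
v 2.969 -0.239 1.717
v 2.845 0.002 1.819
v 2.647 0.213 1.82
v 2.415 0.352 1.719
v 2.194 0.393 1.536
v 2.028 0.327 1.309
v 1.951 0.167 1.08
v 1.977 -0.056 0.897
v 2.101 -0.296 0.795
v 2.299 -0.507 0.795
v 2.531 -0.647 0.896
v 2.752 -0.688 1.078
f 2 1 4
f 2 4 3
f 4 1 5
f 4 5 3
f 5 1 6
f 5 6 3
f 6 1 7
f 6 7 3
f 7 1 8
f 7 8 3
f 8 1 9
f 8 9 3
f 9 1 10
f 9 10 3
f 10 1 11
f 10 11 3
f 11 1 12
f 11 12 3
f 12 1 13
f 12 13 3
f 13 1 14
f 13 14 3
f 14 1 15
f 14 15 3
f 15 1 16
f 15 16 3
f 16 1 2
f 16 2 3
f 18 20 17
f 21 18 17
f 17 20 19
f 19 21 17
f 18 24 20
f 22 18 21
f 22 24 18
f 20 24 19
f 23 21 19
f 19 24 23
f 23 22 21
f 24 22 23
f 25 36 30
f 25 30 26
f 25 26 32
f 25 32 35
f 25 35 36
f 26 30 34
f 30 36 29
f 36 35 27
f 35 32 31
f 32 26 33
f 28 34 29
f 28 29 27
f 28 27 31
f 28 31 33
f 28 33 34
f 29 34 30
f 27 29 36
f 31 27 35
f 33 31 32
f 34 33 26
f 38 37 40
f 38 40 39
f 40 37 41
f 40 41 39
f 41 37 42
f 41 42 39
f 42 37 43
f 42 43 39
f 43 37 44
f 43 44 39
f 44 37 45
f 44 45 39
f 45 37 46
f 45 46 39
f 46 37 47
f 46 47 39
f 47 37 48
f 47 48 39
f 48 37 49
f 48 49 39
f 49 37 50
f 49 50 39
f 50 37 51
f 50 51 39
f 51 37 52
f 51 52 39
f 52 37 38
f 52 38 39



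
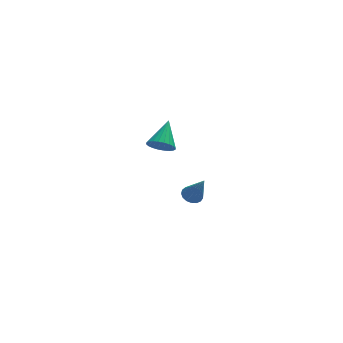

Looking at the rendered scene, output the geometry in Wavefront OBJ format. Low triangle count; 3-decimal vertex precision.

v -3.694 0.37 2.513
v -3.204 -0.048 2.731
v -3.126 1.49 3.387
v -3.088 0.06 2.518
v -3.065 0.215 2.304
v -3.138 0.394 2.122
v -3.295 0.569 1.999
v -3.512 0.714 1.955
v -3.758 0.806 1.995
v -3.993 0.832 2.115
v -4.183 0.788 2.294
v -4.299 0.68 2.508
v -4.322 0.525 2.721
v -4.249 0.346 2.904
v -4.092 0.171 3.026
v -3.875 0.026 3.071
v -3.629 -0.067 3.03
v -3.394 -0.093 2.911
v -1.46 4.287 -4.087
v -0.923 4.401 -4.196
v -1.02 3.613 -2.613
v -1.011 4.62 -4.069
v -1.202 4.763 -3.947
v -1.452 4.797 -3.857
v -1.704 4.714 -3.819
v -1.9 4.533 -3.843
v -1.996 4.296 -3.923
v -1.969 4.056 -4.041
v -1.825 3.87 -4.169
v -1.598 3.779 -4.278
v -1.339 3.804 -4.344
v -1.108 3.94 -4.351
v -0.958 4.155 -4.297
f 2 1 4
f 2 4 3
f 4 1 5
f 4 5 3
f 5 1 6
f 5 6 3
f 6 1 7
f 6 7 3
f 7 1 8
f 7 8 3
f 8 1 9
f 8 9 3
f 9 1 10
f 9 10 3
f 10 1 11
f 10 11 3
f 11 1 12
f 11 12 3
f 12 1 13
f 12 13 3
f 13 1 14
f 13 14 3
f 14 1 15
f 14 15 3
f 15 1 16
f 15 16 3
f 16 1 17
f 16 17 3
f 17 1 18
f 17 18 3
f 18 1 2
f 18 2 3
f 20 19 22
f 20 22 21
f 22 19 23
f 22 23 21
f 23 19 24
f 23 24 21
f 24 19 25
f 24 25 21
f 25 19 26
f 25 26 21
f 26 19 27
f 26 27 21
f 27 19 28
f 27 28 21
f 28 19 29
f 28 29 21
f 29 19 30
f 29 30 21
f 30 19 31
f 30 31 21
f 31 19 32
f 31 32 21
f 32 19 33
f 32 33 21
f 33 19 20
f 33 20 21



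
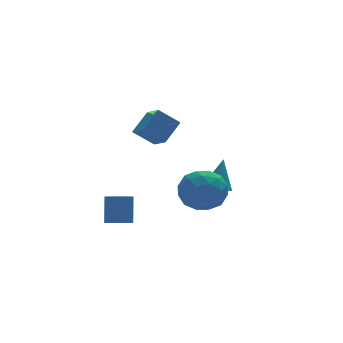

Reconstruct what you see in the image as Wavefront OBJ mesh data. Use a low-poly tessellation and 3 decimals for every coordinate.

v 2.455 0.837 -1.993
v 3.059 0.435 -2.078
v 3.065 1.423 -0.427
v 3.127 0.889 -2.274
v 2.881 1.319 -2.339
v 2.436 1.523 -2.242
v 2 1.407 -2.029
v 1.777 1.024 -1.799
v 1.871 0.554 -1.66
v 2.239 0.216 -1.677
v 2.708 0.169 -1.842
v -2.391 0.863 -3.333
v -1.732 0.85 -3.453
v -1.47 1.463 -2.087
v -2.129 1.477 -1.967
v -1.909 1.247 -3.597
v -1.647 1.86 -2.231
v -2.312 1.465 -3.618
v -2.05 2.078 -2.252
v -2.751 1.401 -3.505
v -2.49 2.014 -2.139
v -3.022 1.086 -3.312
v -2.761 1.699 -1.946
v -2.998 0.667 -3.129
v -2.736 1.28 -1.763
v -2.689 0.34 -3.041
v -2.428 0.953 -1.675
v -2.241 0.257 -3.09
v -1.979 0.871 -1.724
v -1.863 0.459 -3.253
v -1.601 1.072 -1.886
v 0.18 -0.111 -0.909
v 1.004 -0.094 -1.836
v 0.896 -1.886 -0.304
v 1.72 -1.869 -1.231
v 1.831 -1.07 -0.289
v 1.388 0.027 -0.663
v 0.512 -2.007 -1.477
v 0.069 -0.91 -1.851
v 1.209 -1.266 -2.187
v 2.024 -0.687 -1.453
v -0.124 -1.293 -0.687
v 0.691 -0.714 0.047
v 0.529 0.053 -1.426
v 1.371 -2.033 -0.714
v 1.436 -1.563 -0.16
v 1.92 -1.554 -0.705
v 0.755 0.125 -0.736
v 1.239 0.134 -1.281
v 1.725 -0.439 -0.371
v 0.661 -2.114 -0.859
v 1.145 -2.105 -1.404
v -0.02 -0.426 -1.435
v 0.464 -0.417 -1.98
v 0.175 -1.541 -1.769
v 1.134 -0.626 -2.177
v 1.555 -1.669 -1.821
v 0.845 -1.75 -1.966
v 0.585 -1.106 -2.186
v 1.613 -0.285 -1.745
v 2.034 -1.329 -1.39
v 2.099 -0.859 -0.836
v 1.839 -0.214 -1.056
v 1.734 -0.974 -1.952
v -0.134 -0.651 -0.75
v 0.287 -1.695 -0.395
v 0.061 -1.766 -1.084
v -0.199 -1.121 -1.304
v 0.345 -0.311 -0.319
v 0.766 -1.354 0.037
v 1.315 -0.874 0.046
v 1.055 -0.23 -0.174
v 0.166 -1.006 -0.188
v -1.918 0.339 2.549
v -1.826 -0.735 3.077
v -0.985 0.851 3.427
v -0.893 -0.223 3.955
v -0.987 0.023 1.745
v -0.895 -1.051 2.273
v -0.054 0.535 2.623
v 0.038 -0.539 3.151
f 2 1 4
f 2 4 3
f 4 1 5
f 4 5 3
f 5 1 6
f 5 6 3
f 6 1 7
f 6 7 3
f 7 1 8
f 7 8 3
f 8 1 9
f 8 9 3
f 9 1 10
f 9 10 3
f 10 1 11
f 10 11 3
f 11 1 2
f 11 2 3
f 13 12 16
f 13 16 14
f 14 16 17
f 14 17 15
f 16 12 18
f 16 18 17
f 17 18 19
f 17 19 15
f 18 12 20
f 18 20 19
f 19 20 21
f 19 21 15
f 20 12 22
f 20 22 21
f 21 22 23
f 21 23 15
f 22 12 24
f 22 24 23
f 23 24 25
f 23 25 15
f 24 12 26
f 24 26 25
f 25 26 27
f 25 27 15
f 26 12 28
f 26 28 27
f 27 28 29
f 27 29 15
f 28 12 30
f 28 30 29
f 29 30 31
f 29 31 15
f 30 12 13
f 30 13 31
f 31 13 14
f 31 14 15
f 32 69 48
f 69 43 72
f 48 72 37
f 69 72 48
f 32 48 44
f 48 37 49
f 44 49 33
f 48 49 44
f 32 44 53
f 44 33 54
f 53 54 39
f 44 54 53
f 32 53 65
f 53 39 68
f 65 68 42
f 53 68 65
f 32 65 69
f 65 42 73
f 69 73 43
f 65 73 69
f 33 49 60
f 49 37 63
f 60 63 41
f 49 63 60
f 37 72 50
f 72 43 71
f 50 71 36
f 72 71 50
f 43 73 70
f 73 42 66
f 70 66 34
f 73 66 70
f 42 68 67
f 68 39 55
f 67 55 38
f 68 55 67
f 39 54 59
f 54 33 56
f 59 56 40
f 54 56 59
f 35 61 47
f 61 41 62
f 47 62 36
f 61 62 47
f 35 47 45
f 47 36 46
f 45 46 34
f 47 46 45
f 35 45 52
f 45 34 51
f 52 51 38
f 45 51 52
f 35 52 57
f 52 38 58
f 57 58 40
f 52 58 57
f 35 57 61
f 57 40 64
f 61 64 41
f 57 64 61
f 36 62 50
f 62 41 63
f 50 63 37
f 62 63 50
f 34 46 70
f 46 36 71
f 70 71 43
f 46 71 70
f 38 51 67
f 51 34 66
f 67 66 42
f 51 66 67
f 40 58 59
f 58 38 55
f 59 55 39
f 58 55 59
f 41 64 60
f 64 40 56
f 60 56 33
f 64 56 60
f 75 77 74
f 78 75 74
f 74 77 76
f 76 78 74
f 75 81 77
f 79 75 78
f 79 81 75
f 77 81 76
f 80 78 76
f 76 81 80
f 80 79 78
f 81 79 80



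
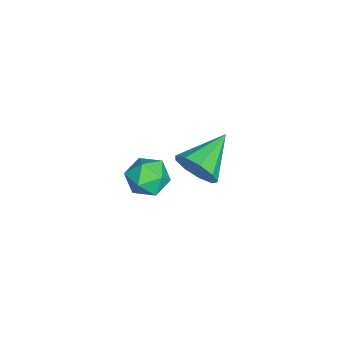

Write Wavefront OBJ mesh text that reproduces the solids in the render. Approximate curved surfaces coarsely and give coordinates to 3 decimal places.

v 0.744 -1.063 1.473
v 1.27 -1.315 2.164
v 0.41 -2.465 1.216
v 0.936 -2.717 1.907
v 0.166 -2.27 2.065
v 0.372 -1.404 2.224
v 1.308 -2.376 1.156
v 1.514 -1.51 1.315
v 1.619 -2.126 1.968
v 0.913 -2.061 2.53
v 0.767 -1.719 0.85
v 0.061 -1.654 1.412
v -3.025 -0.506 -1.879
v -2.513 -0.31 -1.03
v -4.635 0.506 -1.141
v -2.408 0.193 -1.492
v -2.591 0.369 -2.134
v -2.978 0.136 -2.657
v -3.386 -0.398 -2.816
v -3.626 -0.983 -2.536
v -3.584 -1.344 -1.949
v -3.281 -1.314 -1.329
v -2.858 -0.905 -0.966
f 1 12 6
f 1 6 2
f 1 2 8
f 1 8 11
f 1 11 12
f 2 6 10
f 6 12 5
f 12 11 3
f 11 8 7
f 8 2 9
f 4 10 5
f 4 5 3
f 4 3 7
f 4 7 9
f 4 9 10
f 5 10 6
f 3 5 12
f 7 3 11
f 9 7 8
f 10 9 2
f 14 13 16
f 14 16 15
f 16 13 17
f 16 17 15
f 17 13 18
f 17 18 15
f 18 13 19
f 18 19 15
f 19 13 20
f 19 20 15
f 20 13 21
f 20 21 15
f 21 13 22
f 21 22 15
f 22 13 23
f 22 23 15
f 23 13 14
f 23 14 15



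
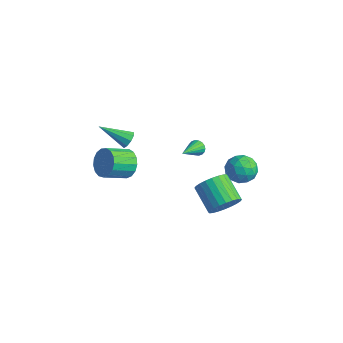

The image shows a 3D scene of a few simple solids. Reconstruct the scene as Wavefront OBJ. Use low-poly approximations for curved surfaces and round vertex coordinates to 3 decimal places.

v 0.063 0.743 -2.305
v 0.502 0.742 -2.583
v 0.537 -0.743 -1.555
v 0.563 0.858 -2.392
v 0.524 0.951 -2.184
v 0.394 1.002 -1.999
v 0.199 1.003 -1.875
v -0.024 0.951 -1.837
v -0.229 0.859 -1.89
v -0.376 0.743 -2.026
v -0.436 0.627 -2.218
v -0.398 0.535 -2.426
v -0.268 0.483 -2.61
v -0.072 0.483 -2.734
v 0.15 0.534 -2.773
v 0.355 0.627 -2.719
v -1.879 -2.685 -2.973
v -1.058 -2.615 -2.5
v -1.36 -3.985 -1.774
v -2.181 -4.055 -2.247
v -1.358 -2.406 -2.23
v -1.659 -3.776 -1.503
v -1.777 -2.26 -2.13
v -2.078 -3.63 -1.403
v -2.219 -2.212 -2.223
v -2.521 -3.582 -1.496
v -2.584 -2.272 -2.488
v -2.885 -3.643 -1.761
v -2.787 -2.427 -2.864
v -3.089 -3.797 -2.137
v -2.782 -2.641 -3.265
v -3.084 -4.011 -2.539
v -2.57 -2.865 -3.6
v -2.872 -4.235 -2.873
v -2.2 -3.047 -3.79
v -2.502 -4.418 -3.064
v -1.757 -3.147 -3.794
v -2.058 -4.517 -3.068
v -1.341 -3.141 -3.61
v -1.643 -4.511 -2.883
v -1.049 -3.03 -3.28
v -1.351 -4.4 -2.553
v -0.947 -2.84 -2.879
v -1.248 -4.211 -2.153
v -2.75 -1.818 -2.014
v -2.302 -1.997 -1.675
v -3.97 -2.922 -0.986
v -2.47 -1.666 -1.517
v -2.769 -1.405 -1.592
v -3.059 -1.338 -1.864
v -3.205 -1.495 -2.206
v -3.138 -1.803 -2.458
v -2.89 -2.118 -2.502
v -2.576 -2.292 -2.317
v -2.344 -2.245 -1.991
v 3.54 1.995 -2.009
v 4.008 1.384 -2.594
v 2.432 0.916 -1.766
v 2.9 0.305 -2.351
v 3.281 0.54 -1.494
v 3.965 1.207 -1.644
v 2.475 1.093 -2.716
v 3.159 1.76 -2.866
v 3.349 0.826 -3.031
v 3.848 0.484 -2.276
v 2.592 1.816 -2.084
v 3.091 1.474 -1.329
v 3.871 1.784 -2.323
v 2.569 0.516 -2.037
v 2.793 0.654 -1.533
v 3.068 0.295 -1.877
v 3.846 1.68 -1.764
v 4.121 1.321 -2.108
v 3.694 0.825 -1.462
v 2.319 0.979 -2.252
v 2.594 0.62 -2.596
v 3.372 2.005 -2.483
v 3.647 1.646 -2.827
v 2.746 1.475 -2.898
v 3.759 1.097 -2.924
v 3.108 0.463 -2.781
v 2.858 0.926 -2.995
v 3.26 1.318 -3.084
v 4.052 0.896 -2.48
v 3.401 0.262 -2.337
v 3.625 0.4 -1.833
v 4.027 0.792 -1.921
v 3.665 0.568 -2.737
v 3.039 2.038 -2.023
v 2.388 1.404 -1.88
v 2.413 1.508 -2.439
v 2.815 1.9 -2.527
v 3.332 1.837 -1.579
v 2.681 1.203 -1.436
v 3.18 0.982 -1.276
v 3.582 1.374 -1.365
v 2.775 1.732 -1.623
v 4.639 -1.306 -2.812
v 5.139 -1.269 -1.97
v 3.661 -0.958 -1.106
v 3.161 -0.994 -1.948
v 5.152 -0.903 -2.08
v 3.674 -0.592 -1.216
v 5.086 -0.599 -2.302
v 3.608 -0.287 -1.438
v 4.953 -0.402 -2.601
v 3.475 -0.09 -1.737
v 4.772 -0.342 -2.932
v 3.294 -0.031 -2.069
v 4.57 -0.43 -3.246
v 3.092 -0.118 -2.382
v 4.379 -0.65 -3.493
v 2.901 -0.339 -2.629
v 4.228 -0.971 -3.636
v 2.75 -0.659 -2.772
v 4.139 -1.342 -3.654
v 2.661 -1.031 -2.79
v 4.126 -1.708 -3.544
v 2.648 -1.397 -2.68
v 4.192 -2.013 -3.322
v 2.714 -1.701 -2.458
v 4.325 -2.21 -3.023
v 2.847 -1.898 -2.159
v 4.506 -2.269 -2.691
v 3.028 -1.958 -1.828
v 4.708 -2.182 -2.378
v 3.23 -1.87 -1.514
v 4.899 -1.961 -2.131
v 3.421 -1.65 -1.267
v 5.05 -1.641 -1.988
v 3.572 -1.329 -1.124
f 2 1 4
f 2 4 3
f 4 1 5
f 4 5 3
f 5 1 6
f 5 6 3
f 6 1 7
f 6 7 3
f 7 1 8
f 7 8 3
f 8 1 9
f 8 9 3
f 9 1 10
f 9 10 3
f 10 1 11
f 10 11 3
f 11 1 12
f 11 12 3
f 12 1 13
f 12 13 3
f 13 1 14
f 13 14 3
f 14 1 15
f 14 15 3
f 15 1 16
f 15 16 3
f 16 1 2
f 16 2 3
f 18 17 21
f 18 21 19
f 19 21 22
f 19 22 20
f 21 17 23
f 21 23 22
f 22 23 24
f 22 24 20
f 23 17 25
f 23 25 24
f 24 25 26
f 24 26 20
f 25 17 27
f 25 27 26
f 26 27 28
f 26 28 20
f 27 17 29
f 27 29 28
f 28 29 30
f 28 30 20
f 29 17 31
f 29 31 30
f 30 31 32
f 30 32 20
f 31 17 33
f 31 33 32
f 32 33 34
f 32 34 20
f 33 17 35
f 33 35 34
f 34 35 36
f 34 36 20
f 35 17 37
f 35 37 36
f 36 37 38
f 36 38 20
f 37 17 39
f 37 39 38
f 38 39 40
f 38 40 20
f 39 17 41
f 39 41 40
f 40 41 42
f 40 42 20
f 41 17 43
f 41 43 42
f 42 43 44
f 42 44 20
f 43 17 18
f 43 18 44
f 44 18 19
f 44 19 20
f 46 45 48
f 46 48 47
f 48 45 49
f 48 49 47
f 49 45 50
f 49 50 47
f 50 45 51
f 50 51 47
f 51 45 52
f 51 52 47
f 52 45 53
f 52 53 47
f 53 45 54
f 53 54 47
f 54 45 55
f 54 55 47
f 55 45 46
f 55 46 47
f 56 93 72
f 93 67 96
f 72 96 61
f 93 96 72
f 56 72 68
f 72 61 73
f 68 73 57
f 72 73 68
f 56 68 77
f 68 57 78
f 77 78 63
f 68 78 77
f 56 77 89
f 77 63 92
f 89 92 66
f 77 92 89
f 56 89 93
f 89 66 97
f 93 97 67
f 89 97 93
f 57 73 84
f 73 61 87
f 84 87 65
f 73 87 84
f 61 96 74
f 96 67 95
f 74 95 60
f 96 95 74
f 67 97 94
f 97 66 90
f 94 90 58
f 97 90 94
f 66 92 91
f 92 63 79
f 91 79 62
f 92 79 91
f 63 78 83
f 78 57 80
f 83 80 64
f 78 80 83
f 59 85 71
f 85 65 86
f 71 86 60
f 85 86 71
f 59 71 69
f 71 60 70
f 69 70 58
f 71 70 69
f 59 69 76
f 69 58 75
f 76 75 62
f 69 75 76
f 59 76 81
f 76 62 82
f 81 82 64
f 76 82 81
f 59 81 85
f 81 64 88
f 85 88 65
f 81 88 85
f 60 86 74
f 86 65 87
f 74 87 61
f 86 87 74
f 58 70 94
f 70 60 95
f 94 95 67
f 70 95 94
f 62 75 91
f 75 58 90
f 91 90 66
f 75 90 91
f 64 82 83
f 82 62 79
f 83 79 63
f 82 79 83
f 65 88 84
f 88 64 80
f 84 80 57
f 88 80 84
f 99 98 102
f 99 102 100
f 100 102 103
f 100 103 101
f 102 98 104
f 102 104 103
f 103 104 105
f 103 105 101
f 104 98 106
f 104 106 105
f 105 106 107
f 105 107 101
f 106 98 108
f 106 108 107
f 107 108 109
f 107 109 101
f 108 98 110
f 108 110 109
f 109 110 111
f 109 111 101
f 110 98 112
f 110 112 111
f 111 112 113
f 111 113 101
f 112 98 114
f 112 114 113
f 113 114 115
f 113 115 101
f 114 98 116
f 114 116 115
f 115 116 117
f 115 117 101
f 116 98 118
f 116 118 117
f 117 118 119
f 117 119 101
f 118 98 120
f 118 120 119
f 119 120 121
f 119 121 101
f 120 98 122
f 120 122 121
f 121 122 123
f 121 123 101
f 122 98 124
f 122 124 123
f 123 124 125
f 123 125 101
f 124 98 126
f 124 126 125
f 125 126 127
f 125 127 101
f 126 98 128
f 126 128 127
f 127 128 129
f 127 129 101
f 128 98 130
f 128 130 129
f 129 130 131
f 129 131 101
f 130 98 99
f 130 99 131
f 131 99 100
f 131 100 101



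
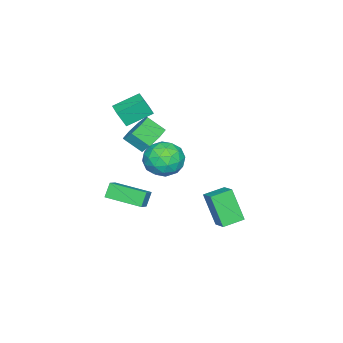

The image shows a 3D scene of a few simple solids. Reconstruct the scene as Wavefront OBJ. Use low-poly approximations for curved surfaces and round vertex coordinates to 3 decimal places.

v -1.768 -4.549 1.671
v -1.528 -4.96 2.652
v -2.731 -3.506 2.343
v -2.491 -3.917 3.324
v -1.009 -3.903 1.756
v -0.769 -4.314 2.737
v -1.972 -2.86 2.428
v -1.732 -3.271 3.409
v -1.726 -1.12 -0.855
v -1.221 -1.512 0.108
v -2.219 -2.868 -1.308
v -1.714 -3.26 -0.345
v -2.677 -2.624 -0.275
v -2.373 -1.544 0.005
v -1.067 -2.836 -1.205
v -0.763 -1.756 -0.925
v -0.814 -2.573 -0.108
v -1.809 -2.441 0.467
v -1.631 -1.939 -1.667
v -2.626 -1.807 -1.092
v -1.431 -1.163 -0.334
v -2.009 -3.217 -0.866
v -2.576 -2.843 -0.825
v -2.279 -3.074 -0.259
v -2.107 -1.181 -0.395
v -1.81 -1.412 0.172
v -2.666 -2.065 -0.053
v -1.63 -2.968 -1.372
v -1.333 -3.199 -0.805
v -1.161 -1.306 -0.941
v -0.864 -1.537 -0.375
v -0.774 -2.315 -1.147
v -0.894 -2.017 0.106
v -1.184 -3.044 -0.161
v -0.804 -2.795 -0.666
v -0.625 -2.16 -0.502
v -1.479 -1.939 0.444
v -1.768 -2.967 0.177
v -2.335 -2.593 0.218
v -2.156 -1.958 0.383
v -1.24 -2.563 0.317
v -1.672 -1.413 -1.377
v -1.961 -2.441 -1.644
v -1.284 -2.422 -1.583
v -1.105 -1.787 -1.418
v -2.256 -1.336 -1.039
v -2.546 -2.363 -1.306
v -2.815 -2.22 -0.698
v -2.636 -1.585 -0.534
v -2.2 -1.817 -1.517
v 0.841 1.875 -2.577
v 0.533 1.051 -0.859
v -0.071 2.586 -2.399
v -0.379 1.762 -0.681
v 1.459 2.558 -2.139
v 1.151 1.734 -0.421
v 0.547 3.269 -1.961
v 0.239 2.445 -0.243
v 1.068 -1.358 2.659
v 1.943 -1.099 2.84
v 2.066 -2.002 3.541
v 1.192 -2.262 3.361
v 1.475 -0.812 3.292
v 1.598 -1.715 3.993
v 0.769 -0.844 3.374
v 0.892 -1.747 4.075
v 0.238 -1.178 3.037
v 0.361 -2.081 3.739
v 0.194 -1.618 2.479
v 0.317 -2.521 3.18
v 0.662 -1.905 2.027
v 0.785 -2.808 2.728
v 1.368 -1.873 1.945
v 1.491 -2.776 2.646
v 1.899 -1.539 2.281
v 2.022 -2.442 2.983
v -1.487 -4.839 -3.041
v -0.724 -4.74 -2.555
v -1.619 -2.834 -3.244
v -0.856 -2.735 -2.758
v -0.984 -4.885 -3.822
v -0.221 -4.786 -3.336
v -1.116 -2.88 -4.025
v -0.353 -2.781 -3.539
f 2 4 1
f 5 2 1
f 1 4 3
f 3 5 1
f 2 8 4
f 6 2 5
f 6 8 2
f 4 8 3
f 7 5 3
f 3 8 7
f 7 6 5
f 8 6 7
f 9 46 25
f 46 20 49
f 25 49 14
f 46 49 25
f 9 25 21
f 25 14 26
f 21 26 10
f 25 26 21
f 9 21 30
f 21 10 31
f 30 31 16
f 21 31 30
f 9 30 42
f 30 16 45
f 42 45 19
f 30 45 42
f 9 42 46
f 42 19 50
f 46 50 20
f 42 50 46
f 10 26 37
f 26 14 40
f 37 40 18
f 26 40 37
f 14 49 27
f 49 20 48
f 27 48 13
f 49 48 27
f 20 50 47
f 50 19 43
f 47 43 11
f 50 43 47
f 19 45 44
f 45 16 32
f 44 32 15
f 45 32 44
f 16 31 36
f 31 10 33
f 36 33 17
f 31 33 36
f 12 38 24
f 38 18 39
f 24 39 13
f 38 39 24
f 12 24 22
f 24 13 23
f 22 23 11
f 24 23 22
f 12 22 29
f 22 11 28
f 29 28 15
f 22 28 29
f 12 29 34
f 29 15 35
f 34 35 17
f 29 35 34
f 12 34 38
f 34 17 41
f 38 41 18
f 34 41 38
f 13 39 27
f 39 18 40
f 27 40 14
f 39 40 27
f 11 23 47
f 23 13 48
f 47 48 20
f 23 48 47
f 15 28 44
f 28 11 43
f 44 43 19
f 28 43 44
f 17 35 36
f 35 15 32
f 36 32 16
f 35 32 36
f 18 41 37
f 41 17 33
f 37 33 10
f 41 33 37
f 52 54 51
f 55 52 51
f 51 54 53
f 53 55 51
f 52 58 54
f 56 52 55
f 56 58 52
f 54 58 53
f 57 55 53
f 53 58 57
f 57 56 55
f 58 56 57
f 60 59 63
f 60 63 61
f 61 63 64
f 61 64 62
f 63 59 65
f 63 65 64
f 64 65 66
f 64 66 62
f 65 59 67
f 65 67 66
f 66 67 68
f 66 68 62
f 67 59 69
f 67 69 68
f 68 69 70
f 68 70 62
f 69 59 71
f 69 71 70
f 70 71 72
f 70 72 62
f 71 59 73
f 71 73 72
f 72 73 74
f 72 74 62
f 73 59 75
f 73 75 74
f 74 75 76
f 74 76 62
f 75 59 60
f 75 60 76
f 76 60 61
f 76 61 62
f 78 80 77
f 81 78 77
f 77 80 79
f 79 81 77
f 78 84 80
f 82 78 81
f 82 84 78
f 80 84 79
f 83 81 79
f 79 84 83
f 83 82 81
f 84 82 83

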